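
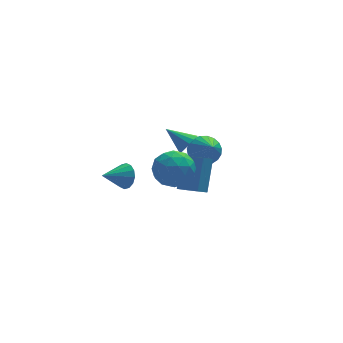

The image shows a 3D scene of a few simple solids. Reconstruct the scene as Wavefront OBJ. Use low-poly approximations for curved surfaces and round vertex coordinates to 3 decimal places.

v 1.374 -2.134 -1.77
v 1.759 -1.749 -2.16
v 2.211 -0.841 -0.821
v 1.826 -1.226 -0.43
v 1.28 -1.571 -2.12
v 1.732 -0.663 -0.781
v 0.856 -1.722 -1.874
v 1.309 -0.814 -0.535
v 0.735 -2.114 -1.567
v 1.188 -1.207 -0.228
v 0.989 -2.519 -1.379
v 1.441 -1.611 -0.04
v 1.468 -2.697 -1.419
v 1.92 -1.789 -0.08
v 1.891 -2.546 -1.665
v 2.344 -1.638 -0.326
v 2.012 -2.153 -1.972
v 2.465 -1.246 -0.633
v -0.509 2.425 -3.874
v -0.177 2.138 -3.341
v -1.611 2.055 -3.386
v -0.245 2.474 -3.238
v -0.383 2.796 -3.305
v -0.555 3.019 -3.525
v -0.715 3.083 -3.838
v -0.82 2.971 -4.16
v -0.842 2.713 -4.406
v -0.774 2.377 -4.509
v -0.636 2.055 -4.442
v -0.464 1.832 -4.222
v -0.304 1.768 -3.909
v -0.199 1.88 -3.587
v -0.063 -2.232 -0.229
v 0.528 -1.942 0.466
v 0.372 -3.698 0.014
v 0.963 -3.408 0.709
v 0.016 -3.356 0.834
v -0.253 -2.45 0.684
v 1.153 -3.19 -0.204
v 0.884 -2.284 -0.354
v 1.279 -2.534 0.481
v 0.576 -2.636 1.122
v 0.324 -3.004 -0.642
v -0.379 -3.106 -0.001
v 0.194 -1.958 0.097
v 0.706 -3.682 0.383
v 0.149 -3.651 0.456
v 0.496 -3.48 0.864
v -0.265 -2.257 0.225
v 0.082 -2.086 0.633
v -0.219 -2.918 0.85
v 0.818 -3.554 -0.153
v 1.165 -3.383 0.255
v 0.404 -2.16 -0.384
v 0.751 -1.989 0.024
v 1.119 -2.722 -0.37
v 0.983 -2.136 0.514
v 1.239 -2.997 0.657
v 1.351 -2.869 0.121
v 1.193 -2.337 0.033
v 0.57 -2.196 0.891
v 0.826 -3.057 1.034
v 0.269 -3.027 1.107
v 0.111 -2.495 1.019
v 1.012 -2.544 0.9
v 0.074 -2.583 -0.554
v 0.33 -3.444 -0.411
v 0.789 -3.145 -0.539
v 0.631 -2.613 -0.627
v -0.339 -2.643 -0.177
v -0.083 -3.504 -0.034
v -0.293 -3.303 0.447
v -0.451 -2.771 0.359
v -0.112 -3.096 -0.42
v 3.119 2.828 -3.039
v 3.643 2.461 -3.502
v 3.181 1.532 -1.941
v 3.838 2.637 -3.305
v 3.909 2.847 -3.062
v 3.842 3.053 -2.815
v 3.651 3.22 -2.607
v 3.368 3.32 -2.473
v 3.042 3.334 -2.438
v 2.729 3.261 -2.506
v 2.483 3.113 -2.667
v 2.348 2.916 -2.892
v 2.346 2.704 -3.142
v 2.477 2.513 -3.375
v 2.72 2.376 -3.55
v 3.031 2.318 -3.636
v 3.358 2.348 -3.619
v 1.406 -1.399 0.556
v 1.689 -0.925 0.411
v 0.594 -0.721 1.184
v 1.49 -0.965 0.196
v 1.269 -1.121 0.078
v 1.085 -1.351 0.088
v 0.987 -1.594 0.224
v 1.001 -1.785 0.448
v 1.124 -1.872 0.702
v 1.323 -1.833 0.916
v 1.544 -1.677 1.034
v 1.728 -1.447 1.024
v 1.826 -1.204 0.889
v 1.812 -1.013 0.664
f 2 1 5
f 2 5 3
f 3 5 6
f 3 6 4
f 5 1 7
f 5 7 6
f 6 7 8
f 6 8 4
f 7 1 9
f 7 9 8
f 8 9 10
f 8 10 4
f 9 1 11
f 9 11 10
f 10 11 12
f 10 12 4
f 11 1 13
f 11 13 12
f 12 13 14
f 12 14 4
f 13 1 15
f 13 15 14
f 14 15 16
f 14 16 4
f 15 1 17
f 15 17 16
f 16 17 18
f 16 18 4
f 17 1 2
f 17 2 18
f 18 2 3
f 18 3 4
f 20 19 22
f 20 22 21
f 22 19 23
f 22 23 21
f 23 19 24
f 23 24 21
f 24 19 25
f 24 25 21
f 25 19 26
f 25 26 21
f 26 19 27
f 26 27 21
f 27 19 28
f 27 28 21
f 28 19 29
f 28 29 21
f 29 19 30
f 29 30 21
f 30 19 31
f 30 31 21
f 31 19 32
f 31 32 21
f 32 19 20
f 32 20 21
f 33 70 49
f 70 44 73
f 49 73 38
f 70 73 49
f 33 49 45
f 49 38 50
f 45 50 34
f 49 50 45
f 33 45 54
f 45 34 55
f 54 55 40
f 45 55 54
f 33 54 66
f 54 40 69
f 66 69 43
f 54 69 66
f 33 66 70
f 66 43 74
f 70 74 44
f 66 74 70
f 34 50 61
f 50 38 64
f 61 64 42
f 50 64 61
f 38 73 51
f 73 44 72
f 51 72 37
f 73 72 51
f 44 74 71
f 74 43 67
f 71 67 35
f 74 67 71
f 43 69 68
f 69 40 56
f 68 56 39
f 69 56 68
f 40 55 60
f 55 34 57
f 60 57 41
f 55 57 60
f 36 62 48
f 62 42 63
f 48 63 37
f 62 63 48
f 36 48 46
f 48 37 47
f 46 47 35
f 48 47 46
f 36 46 53
f 46 35 52
f 53 52 39
f 46 52 53
f 36 53 58
f 53 39 59
f 58 59 41
f 53 59 58
f 36 58 62
f 58 41 65
f 62 65 42
f 58 65 62
f 37 63 51
f 63 42 64
f 51 64 38
f 63 64 51
f 35 47 71
f 47 37 72
f 71 72 44
f 47 72 71
f 39 52 68
f 52 35 67
f 68 67 43
f 52 67 68
f 41 59 60
f 59 39 56
f 60 56 40
f 59 56 60
f 42 65 61
f 65 41 57
f 61 57 34
f 65 57 61
f 76 75 78
f 76 78 77
f 78 75 79
f 78 79 77
f 79 75 80
f 79 80 77
f 80 75 81
f 80 81 77
f 81 75 82
f 81 82 77
f 82 75 83
f 82 83 77
f 83 75 84
f 83 84 77
f 84 75 85
f 84 85 77
f 85 75 86
f 85 86 77
f 86 75 87
f 86 87 77
f 87 75 88
f 87 88 77
f 88 75 89
f 88 89 77
f 89 75 90
f 89 90 77
f 90 75 91
f 90 91 77
f 91 75 76
f 91 76 77
f 93 92 95
f 93 95 94
f 95 92 96
f 95 96 94
f 96 92 97
f 96 97 94
f 97 92 98
f 97 98 94
f 98 92 99
f 98 99 94
f 99 92 100
f 99 100 94
f 100 92 101
f 100 101 94
f 101 92 102
f 101 102 94
f 102 92 103
f 102 103 94
f 103 92 104
f 103 104 94
f 104 92 105
f 104 105 94
f 105 92 93
f 105 93 94



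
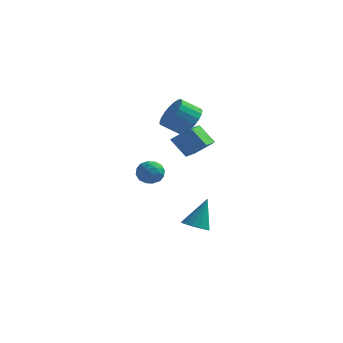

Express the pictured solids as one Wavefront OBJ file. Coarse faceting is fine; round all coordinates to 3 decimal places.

v -2.192 0.416 -0.639
v -1.355 0.391 -0.724
v -2.325 -0.431 -1.696
v -1.488 -0.456 -1.781
v -1.853 -0.814 -1.114
v -1.771 -0.291 -0.46
v -1.909 0.251 -1.96
v -1.827 0.774 -1.306
v -1.181 0.289 -1.541
v -1.146 -0.369 -1.018
v -2.534 0.329 -1.402
v -2.499 -0.329 -0.879
v -1.762 0.478 -0.589
v -1.918 -0.518 -1.831
v -2.133 -0.728 -1.439
v -1.641 -0.743 -1.489
v -2.006 0.077 -0.433
v -1.515 0.063 -0.484
v -1.807 -0.646 -0.713
v -2.165 -0.103 -1.936
v -1.674 -0.117 -1.987
v -2.039 0.703 -0.931
v -1.547 0.688 -0.981
v -1.873 0.606 -1.707
v -1.168 0.404 -1.119
v -1.246 -0.094 -1.74
v -1.493 0.321 -1.845
v -1.445 0.629 -1.461
v -1.147 0.017 -0.812
v -1.225 -0.481 -1.433
v -1.44 -0.692 -1.041
v -1.392 -0.384 -0.656
v -1.044 -0.043 -1.291
v -2.455 0.441 -0.987
v -2.533 -0.057 -1.608
v -2.288 0.344 -1.764
v -2.24 0.652 -1.379
v -2.434 0.054 -0.68
v -2.512 -0.444 -1.301
v -2.235 -0.669 -0.959
v -2.187 -0.361 -0.575
v -2.636 0.003 -1.129
v 0.28 -2.672 2.467
v 1.269 -2.348 3.295
v 0.072 -0.673 1.933
v 1.061 -0.349 2.761
v 1.199 -2.851 1.439
v 2.188 -2.527 2.267
v 0.991 -0.852 0.905
v 1.98 -0.528 1.733
v 1.002 -0.81 -4.5
v 1.731 -1.185 -4.485
v 1.398 0.03 -2.74
v 1.802 -0.814 -4.678
v 1.659 -0.441 -4.824
v 1.34 -0.168 -4.882
v 0.93 -0.066 -4.839
v 0.539 -0.164 -4.704
v 0.273 -0.435 -4.515
v 0.202 -0.806 -4.322
v 0.345 -1.178 -4.176
v 0.664 -1.452 -4.118
v 1.074 -1.553 -4.162
v 1.464 -1.455 -4.296
v 0.09 1.05 2.413
v 0.682 1.192 3.269
v -0.299 0.731 4.023
v -0.89 0.59 3.167
v 0.476 1.576 3.236
v -0.504 1.115 3.99
v 0.204 1.869 3.061
v -0.777 1.408 3.815
v -0.088 2.02 2.774
v -1.068 1.56 3.528
v -0.349 2.004 2.424
v -1.33 1.543 3.178
v -0.534 1.823 2.073
v -1.515 1.362 2.827
v -0.611 1.508 1.78
v -1.592 1.048 2.534
v -0.567 1.114 1.597
v -1.548 0.654 2.351
v -0.409 0.709 1.555
v -1.39 0.249 2.309
v -0.165 0.363 1.661
v -1.146 -0.097 2.415
v 0.123 0.136 1.898
v -0.858 -0.324 2.651
v 0.406 0.067 2.223
v -0.575 -0.393 2.977
v 0.634 0.168 2.581
v -0.347 -0.293 3.335
v 0.768 0.421 2.911
v -0.213 -0.039 3.665
v 0.785 0.784 3.154
v -0.196 0.323 3.908
f 1 38 17
f 38 12 41
f 17 41 6
f 38 41 17
f 1 17 13
f 17 6 18
f 13 18 2
f 17 18 13
f 1 13 22
f 13 2 23
f 22 23 8
f 13 23 22
f 1 22 34
f 22 8 37
f 34 37 11
f 22 37 34
f 1 34 38
f 34 11 42
f 38 42 12
f 34 42 38
f 2 18 29
f 18 6 32
f 29 32 10
f 18 32 29
f 6 41 19
f 41 12 40
f 19 40 5
f 41 40 19
f 12 42 39
f 42 11 35
f 39 35 3
f 42 35 39
f 11 37 36
f 37 8 24
f 36 24 7
f 37 24 36
f 8 23 28
f 23 2 25
f 28 25 9
f 23 25 28
f 4 30 16
f 30 10 31
f 16 31 5
f 30 31 16
f 4 16 14
f 16 5 15
f 14 15 3
f 16 15 14
f 4 14 21
f 14 3 20
f 21 20 7
f 14 20 21
f 4 21 26
f 21 7 27
f 26 27 9
f 21 27 26
f 4 26 30
f 26 9 33
f 30 33 10
f 26 33 30
f 5 31 19
f 31 10 32
f 19 32 6
f 31 32 19
f 3 15 39
f 15 5 40
f 39 40 12
f 15 40 39
f 7 20 36
f 20 3 35
f 36 35 11
f 20 35 36
f 9 27 28
f 27 7 24
f 28 24 8
f 27 24 28
f 10 33 29
f 33 9 25
f 29 25 2
f 33 25 29
f 44 46 43
f 47 44 43
f 43 46 45
f 45 47 43
f 44 50 46
f 48 44 47
f 48 50 44
f 46 50 45
f 49 47 45
f 45 50 49
f 49 48 47
f 50 48 49
f 52 51 54
f 52 54 53
f 54 51 55
f 54 55 53
f 55 51 56
f 55 56 53
f 56 51 57
f 56 57 53
f 57 51 58
f 57 58 53
f 58 51 59
f 58 59 53
f 59 51 60
f 59 60 53
f 60 51 61
f 60 61 53
f 61 51 62
f 61 62 53
f 62 51 63
f 62 63 53
f 63 51 64
f 63 64 53
f 64 51 52
f 64 52 53
f 66 65 69
f 66 69 67
f 67 69 70
f 67 70 68
f 69 65 71
f 69 71 70
f 70 71 72
f 70 72 68
f 71 65 73
f 71 73 72
f 72 73 74
f 72 74 68
f 73 65 75
f 73 75 74
f 74 75 76
f 74 76 68
f 75 65 77
f 75 77 76
f 76 77 78
f 76 78 68
f 77 65 79
f 77 79 78
f 78 79 80
f 78 80 68
f 79 65 81
f 79 81 80
f 80 81 82
f 80 82 68
f 81 65 83
f 81 83 82
f 82 83 84
f 82 84 68
f 83 65 85
f 83 85 84
f 84 85 86
f 84 86 68
f 85 65 87
f 85 87 86
f 86 87 88
f 86 88 68
f 87 65 89
f 87 89 88
f 88 89 90
f 88 90 68
f 89 65 91
f 89 91 90
f 90 91 92
f 90 92 68
f 91 65 93
f 91 93 92
f 92 93 94
f 92 94 68
f 93 65 95
f 93 95 94
f 94 95 96
f 94 96 68
f 95 65 66
f 95 66 96
f 96 66 67
f 96 67 68



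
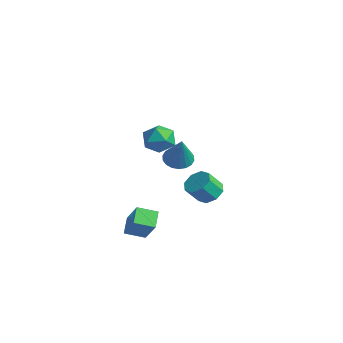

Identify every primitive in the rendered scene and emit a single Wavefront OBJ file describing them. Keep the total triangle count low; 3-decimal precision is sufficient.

v -0.973 1.534 -0.974
v -0.338 1.165 -1.382
v -0.047 1.146 0.814
v -0.228 1.522 -1.362
v -0.265 1.881 -1.265
v -0.442 2.171 -1.11
v -0.724 2.336 -0.928
v -1.056 2.341 -0.755
v -1.371 2.187 -0.626
v -1.607 1.904 -0.565
v -1.717 1.547 -0.586
v -1.68 1.188 -0.683
v -1.503 0.898 -0.838
v -1.221 0.733 -1.02
v -0.889 0.728 -1.192
v -0.574 0.882 -1.322
v 2.398 -1.095 2.978
v 3.264 -1.398 2.79
v 2.016 -2.482 3.45
v 2.882 -2.785 3.262
v 2.737 -2.189 3.969
v 2.973 -1.331 3.677
v 2.307 -2.549 2.563
v 2.543 -1.691 2.271
v 3.207 -2.296 2.534
v 3.473 -2.073 3.403
v 1.807 -1.807 2.837
v 2.073 -1.584 3.706
v -0.652 3.358 -4.01
v -0.186 2.774 -4.414
v -0.302 1.977 -3.394
v -0.768 2.562 -2.99
v 0.177 3.178 -4.057
v 0.061 2.381 -3.036
v 0.055 3.688 -3.672
v -0.061 2.891 -2.652
v -0.482 4.005 -3.486
v -0.598 3.208 -2.465
v -1.118 3.943 -3.606
v -1.234 3.146 -2.586
v -1.481 3.539 -3.964
v -1.597 2.742 -2.943
v -1.359 3.029 -4.348
v -1.475 2.232 -3.328
v -0.822 2.712 -4.535
v -0.938 1.915 -3.514
v 1.409 -3.078 -2.781
v 2.472 -3.153 -1.444
v 1.932 -2.145 -3.145
v 2.996 -2.22 -1.808
v 2.084 -3.68 -3.352
v 3.148 -3.755 -2.015
v 2.608 -2.747 -3.716
v 3.671 -2.822 -2.379
f 2 1 4
f 2 4 3
f 4 1 5
f 4 5 3
f 5 1 6
f 5 6 3
f 6 1 7
f 6 7 3
f 7 1 8
f 7 8 3
f 8 1 9
f 8 9 3
f 9 1 10
f 9 10 3
f 10 1 11
f 10 11 3
f 11 1 12
f 11 12 3
f 12 1 13
f 12 13 3
f 13 1 14
f 13 14 3
f 14 1 15
f 14 15 3
f 15 1 16
f 15 16 3
f 16 1 2
f 16 2 3
f 17 28 22
f 17 22 18
f 17 18 24
f 17 24 27
f 17 27 28
f 18 22 26
f 22 28 21
f 28 27 19
f 27 24 23
f 24 18 25
f 20 26 21
f 20 21 19
f 20 19 23
f 20 23 25
f 20 25 26
f 21 26 22
f 19 21 28
f 23 19 27
f 25 23 24
f 26 25 18
f 30 29 33
f 30 33 31
f 31 33 34
f 31 34 32
f 33 29 35
f 33 35 34
f 34 35 36
f 34 36 32
f 35 29 37
f 35 37 36
f 36 37 38
f 36 38 32
f 37 29 39
f 37 39 38
f 38 39 40
f 38 40 32
f 39 29 41
f 39 41 40
f 40 41 42
f 40 42 32
f 41 29 43
f 41 43 42
f 42 43 44
f 42 44 32
f 43 29 45
f 43 45 44
f 44 45 46
f 44 46 32
f 45 29 30
f 45 30 46
f 46 30 31
f 46 31 32
f 48 50 47
f 51 48 47
f 47 50 49
f 49 51 47
f 48 54 50
f 52 48 51
f 52 54 48
f 50 54 49
f 53 51 49
f 49 54 53
f 53 52 51
f 54 52 53



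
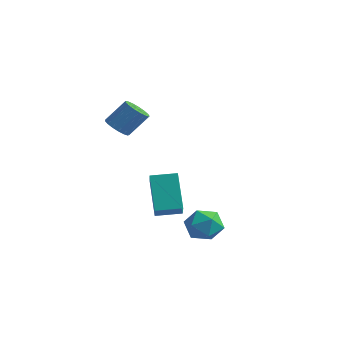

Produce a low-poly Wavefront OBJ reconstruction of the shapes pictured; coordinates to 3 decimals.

v 0.561 -2.88 -3.184
v -0.438 -2.258 -1.397
v -0.498 -1.884 -4.122
v -1.497 -1.262 -2.335
v 1.397 -1.878 -3.065
v 0.398 -1.256 -1.278
v 0.338 -0.882 -4.003
v -0.661 -0.26 -2.216
v 2.899 -2.526 -3.811
v 3.493 -1.814 -3.468
v 3.687 -3.606 -2.932
v 4.281 -2.894 -2.589
v 3.33 -2.916 -2.321
v 2.843 -2.249 -2.864
v 4.337 -3.171 -3.536
v 3.85 -2.504 -4.079
v 4.381 -2.213 -3.298
v 3.759 -2.055 -2.547
v 3.421 -3.365 -3.853
v 2.799 -3.207 -3.102
v -0.954 -3.792 1.905
v -0.55 -3.419 1.456
v -0.001 -2.655 2.586
v -0.406 -3.028 3.035
v -0.838 -3.239 1.475
v -0.289 -2.476 2.605
v -1.152 -3.186 1.592
v -0.604 -2.423 2.722
v -1.422 -3.272 1.781
v -0.873 -2.508 2.911
v -1.584 -3.477 1.998
v -1.035 -2.713 3.128
v -1.602 -3.754 2.194
v -1.053 -2.99 3.324
v -1.472 -4.04 2.324
v -0.923 -3.276 3.454
v -1.223 -4.269 2.358
v -0.674 -3.505 3.487
v -0.913 -4.388 2.288
v -0.364 -3.625 3.418
v -0.612 -4.371 2.13
v -0.063 -3.608 3.26
v -0.39 -4.222 1.921
v 0.159 -3.458 3.051
v -0.297 -3.974 1.708
v 0.252 -3.21 2.838
v -0.355 -3.684 1.541
v 0.194 -2.92 2.671
f 2 4 1
f 5 2 1
f 1 4 3
f 3 5 1
f 2 8 4
f 6 2 5
f 6 8 2
f 4 8 3
f 7 5 3
f 3 8 7
f 7 6 5
f 8 6 7
f 9 20 14
f 9 14 10
f 9 10 16
f 9 16 19
f 9 19 20
f 10 14 18
f 14 20 13
f 20 19 11
f 19 16 15
f 16 10 17
f 12 18 13
f 12 13 11
f 12 11 15
f 12 15 17
f 12 17 18
f 13 18 14
f 11 13 20
f 15 11 19
f 17 15 16
f 18 17 10
f 22 21 25
f 22 25 23
f 23 25 26
f 23 26 24
f 25 21 27
f 25 27 26
f 26 27 28
f 26 28 24
f 27 21 29
f 27 29 28
f 28 29 30
f 28 30 24
f 29 21 31
f 29 31 30
f 30 31 32
f 30 32 24
f 31 21 33
f 31 33 32
f 32 33 34
f 32 34 24
f 33 21 35
f 33 35 34
f 34 35 36
f 34 36 24
f 35 21 37
f 35 37 36
f 36 37 38
f 36 38 24
f 37 21 39
f 37 39 38
f 38 39 40
f 38 40 24
f 39 21 41
f 39 41 40
f 40 41 42
f 40 42 24
f 41 21 43
f 41 43 42
f 42 43 44
f 42 44 24
f 43 21 45
f 43 45 44
f 44 45 46
f 44 46 24
f 45 21 47
f 45 47 46
f 46 47 48
f 46 48 24
f 47 21 22
f 47 22 48
f 48 22 23
f 48 23 24



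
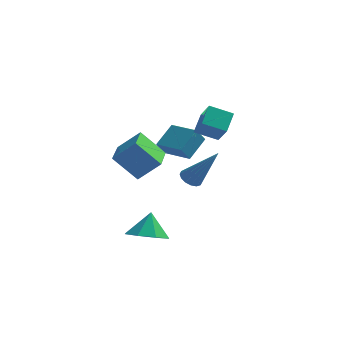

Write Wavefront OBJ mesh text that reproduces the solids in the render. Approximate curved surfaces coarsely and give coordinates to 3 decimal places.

v -4.72 -1.669 1.529
v -3.706 -1.49 2.492
v -4.924 0.026 1.428
v -3.91 0.205 2.392
v -3.59 -1.605 0.328
v -2.576 -1.426 1.292
v -3.794 0.09 0.228
v -2.78 0.269 1.191
v -1.682 1.1 2.238
v -1.159 0.401 3.146
v -1.567 2.077 2.925
v -1.043 1.378 3.832
v -0.597 1.302 1.768
v -0.073 0.603 2.675
v -0.481 2.279 2.454
v 0.042 1.58 3.362
v -2.96 -2.516 -2.69
v -2.36 -3.289 -2.309
v -2.92 -1.904 -1.51
v -1.927 -2.694 -2.633
v -2.1 -1.995 -2.99
v -2.776 -1.602 -3.171
v -3.561 -1.744 -3.071
v -3.994 -2.339 -2.747
v -3.821 -3.038 -2.389
v -3.144 -3.431 -2.208
v -3.763 2.559 0.58
v -3.273 3.597 1.432
v -3.471 3.026 -0.157
v -2.982 4.065 0.695
v -2.418 1.855 0.665
v -1.929 2.894 1.517
v -2.127 2.323 -0.072
v -1.637 3.361 0.78
v -0.943 -2.796 1.271
v -0.497 -2.608 0.989
v 0.303 -3.084 3.049
v -0.614 -2.372 1.11
v -0.82 -2.25 1.273
v -1.058 -2.273 1.437
v -1.266 -2.437 1.555
v -1.387 -2.697 1.598
v -1.389 -2.983 1.553
v -1.272 -3.219 1.433
v -1.066 -3.342 1.269
v -0.828 -3.318 1.106
v -0.62 -3.155 0.987
v -0.499 -2.895 0.944
f 2 4 1
f 5 2 1
f 1 4 3
f 3 5 1
f 2 8 4
f 6 2 5
f 6 8 2
f 4 8 3
f 7 5 3
f 3 8 7
f 7 6 5
f 8 6 7
f 10 12 9
f 13 10 9
f 9 12 11
f 11 13 9
f 10 16 12
f 14 10 13
f 14 16 10
f 12 16 11
f 15 13 11
f 11 16 15
f 15 14 13
f 16 14 15
f 18 17 20
f 18 20 19
f 20 17 21
f 20 21 19
f 21 17 22
f 21 22 19
f 22 17 23
f 22 23 19
f 23 17 24
f 23 24 19
f 24 17 25
f 24 25 19
f 25 17 26
f 25 26 19
f 26 17 18
f 26 18 19
f 28 30 27
f 31 28 27
f 27 30 29
f 29 31 27
f 28 34 30
f 32 28 31
f 32 34 28
f 30 34 29
f 33 31 29
f 29 34 33
f 33 32 31
f 34 32 33
f 36 35 38
f 36 38 37
f 38 35 39
f 38 39 37
f 39 35 40
f 39 40 37
f 40 35 41
f 40 41 37
f 41 35 42
f 41 42 37
f 42 35 43
f 42 43 37
f 43 35 44
f 43 44 37
f 44 35 45
f 44 45 37
f 45 35 46
f 45 46 37
f 46 35 47
f 46 47 37
f 47 35 48
f 47 48 37
f 48 35 36
f 48 36 37



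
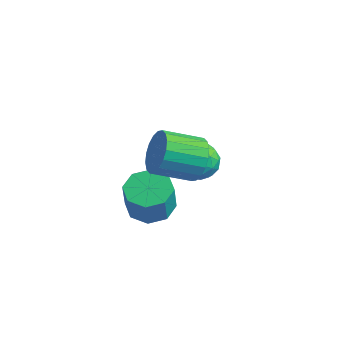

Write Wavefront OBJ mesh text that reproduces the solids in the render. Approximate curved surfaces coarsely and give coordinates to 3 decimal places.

v 1.762 -0.683 0.99
v 2.452 -0.939 1.697
v 1.288 -2.093 2.416
v 0.598 -1.837 1.71
v 2.231 -0.594 1.892
v 1.067 -1.748 2.611
v 1.917 -0.267 1.909
v 0.752 -1.42 2.628
v 1.572 -0.022 1.743
v 0.408 -1.176 2.463
v 1.265 0.092 1.429
v 0.101 -1.062 2.148
v 1.056 0.052 1.028
v -0.108 -1.102 1.747
v 0.988 -0.133 0.619
v -0.177 -1.287 1.338
v 1.072 -0.427 0.284
v -0.092 -1.581 1.003
v 1.293 -0.772 0.089
v 0.129 -1.926 0.808
v 1.608 -1.1 0.072
v 0.443 -2.253 0.791
v 1.952 -1.344 0.237
v 0.788 -2.498 0.957
v 2.259 -1.458 0.552
v 1.095 -2.612 1.271
v 2.468 -1.418 0.953
v 1.304 -2.572 1.672
v 2.537 -1.233 1.362
v 1.372 -2.387 2.081
v -0.829 -0.394 -3.883
v 0.204 -0.641 -4.017
v 0.321 -0.933 -2.57
v -0.711 -0.686 -2.437
v 0.091 0.152 -3.848
v 0.208 -0.14 -2.401
v -0.561 0.625 -3.699
v -0.444 0.334 -2.253
v -1.369 0.501 -3.659
v -1.252 0.21 -2.213
v -1.861 -0.147 -3.75
v -1.744 -0.439 -2.303
v -1.748 -0.94 -3.919
v -1.631 -1.232 -2.472
v -1.096 -1.414 -4.067
v -0.979 -1.705 -2.621
v -0.288 -1.29 -4.107
v -0.171 -1.581 -2.661
v 0.044 1.615 -2.408
v 0.563 2.185 -1.791
v 0.057 0.435 -1.329
v 0.576 1.005 -0.712
v -0.366 1.225 -0.913
v -0.374 1.954 -1.58
v 0.994 0.666 -1.54
v 0.986 1.395 -2.207
v 1.151 1.599 -1.254
v 0.31 1.944 -0.866
v 0.31 0.676 -2.254
v -0.531 1.021 -1.866
v 0.303 2.004 -2.194
v 0.317 0.616 -0.926
v -0.236 0.746 -1.044
v 0.069 1.081 -0.681
v -0.249 1.868 -2.07
v 0.057 2.203 -1.707
v -0.49 1.639 -1.191
v 0.563 0.417 -1.413
v 0.869 0.752 -1.05
v 0.551 1.539 -2.439
v 0.856 1.874 -2.076
v 1.11 0.981 -1.929
v 0.953 1.994 -1.516
v 0.961 1.3 -0.882
v 1.206 1.101 -1.369
v 1.202 1.53 -1.761
v 0.459 2.197 -1.288
v 0.466 1.504 -0.654
v -0.087 1.633 -0.772
v -0.092 2.062 -1.164
v 0.804 1.853 -0.973
v 0.154 1.116 -2.466
v 0.161 0.423 -1.832
v 0.712 0.558 -1.956
v 0.707 0.987 -2.348
v -0.341 1.32 -2.238
v -0.333 0.626 -1.604
v -0.582 1.09 -1.359
v -0.586 1.519 -1.751
v -0.184 0.767 -2.147
f 2 1 5
f 2 5 3
f 3 5 6
f 3 6 4
f 5 1 7
f 5 7 6
f 6 7 8
f 6 8 4
f 7 1 9
f 7 9 8
f 8 9 10
f 8 10 4
f 9 1 11
f 9 11 10
f 10 11 12
f 10 12 4
f 11 1 13
f 11 13 12
f 12 13 14
f 12 14 4
f 13 1 15
f 13 15 14
f 14 15 16
f 14 16 4
f 15 1 17
f 15 17 16
f 16 17 18
f 16 18 4
f 17 1 19
f 17 19 18
f 18 19 20
f 18 20 4
f 19 1 21
f 19 21 20
f 20 21 22
f 20 22 4
f 21 1 23
f 21 23 22
f 22 23 24
f 22 24 4
f 23 1 25
f 23 25 24
f 24 25 26
f 24 26 4
f 25 1 27
f 25 27 26
f 26 27 28
f 26 28 4
f 27 1 29
f 27 29 28
f 28 29 30
f 28 30 4
f 29 1 2
f 29 2 30
f 30 2 3
f 30 3 4
f 32 31 35
f 32 35 33
f 33 35 36
f 33 36 34
f 35 31 37
f 35 37 36
f 36 37 38
f 36 38 34
f 37 31 39
f 37 39 38
f 38 39 40
f 38 40 34
f 39 31 41
f 39 41 40
f 40 41 42
f 40 42 34
f 41 31 43
f 41 43 42
f 42 43 44
f 42 44 34
f 43 31 45
f 43 45 44
f 44 45 46
f 44 46 34
f 45 31 47
f 45 47 46
f 46 47 48
f 46 48 34
f 47 31 32
f 47 32 48
f 48 32 33
f 48 33 34
f 49 86 65
f 86 60 89
f 65 89 54
f 86 89 65
f 49 65 61
f 65 54 66
f 61 66 50
f 65 66 61
f 49 61 70
f 61 50 71
f 70 71 56
f 61 71 70
f 49 70 82
f 70 56 85
f 82 85 59
f 70 85 82
f 49 82 86
f 82 59 90
f 86 90 60
f 82 90 86
f 50 66 77
f 66 54 80
f 77 80 58
f 66 80 77
f 54 89 67
f 89 60 88
f 67 88 53
f 89 88 67
f 60 90 87
f 90 59 83
f 87 83 51
f 90 83 87
f 59 85 84
f 85 56 72
f 84 72 55
f 85 72 84
f 56 71 76
f 71 50 73
f 76 73 57
f 71 73 76
f 52 78 64
f 78 58 79
f 64 79 53
f 78 79 64
f 52 64 62
f 64 53 63
f 62 63 51
f 64 63 62
f 52 62 69
f 62 51 68
f 69 68 55
f 62 68 69
f 52 69 74
f 69 55 75
f 74 75 57
f 69 75 74
f 52 74 78
f 74 57 81
f 78 81 58
f 74 81 78
f 53 79 67
f 79 58 80
f 67 80 54
f 79 80 67
f 51 63 87
f 63 53 88
f 87 88 60
f 63 88 87
f 55 68 84
f 68 51 83
f 84 83 59
f 68 83 84
f 57 75 76
f 75 55 72
f 76 72 56
f 75 72 76
f 58 81 77
f 81 57 73
f 77 73 50
f 81 73 77



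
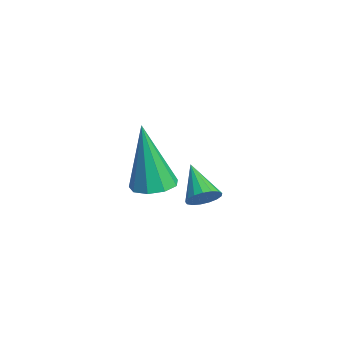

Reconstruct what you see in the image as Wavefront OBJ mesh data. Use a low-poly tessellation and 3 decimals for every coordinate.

v -0.727 -2.346 1.854
v -0.14 -2.624 1.882
v -0.953 -2.614 3.966
v -0.104 -2.185 1.941
v -0.359 -1.821 1.96
v -0.787 -1.703 1.93
v -1.186 -1.886 1.864
v -1.372 -2.284 1.794
v -1.255 -2.711 1.752
v -0.892 -2.967 1.758
v -0.452 -2.933 1.809
v -2.767 -0.547 -0.058
v -2.493 -0.88 0.249
v -3.813 -0.693 0.718
v -2.448 -0.652 0.352
v -2.477 -0.4 0.361
v -2.573 -0.182 0.273
v -2.713 -0.047 0.11
v -2.865 -0.027 -0.091
v -2.995 -0.125 -0.285
v -3.073 -0.321 -0.427
v -3.081 -0.568 -0.485
v -3.017 -0.81 -0.444
v -2.896 -0.992 -0.316
v -2.745 -1.071 -0.128
v -2.6 -1.031 0.076
f 2 1 4
f 2 4 3
f 4 1 5
f 4 5 3
f 5 1 6
f 5 6 3
f 6 1 7
f 6 7 3
f 7 1 8
f 7 8 3
f 8 1 9
f 8 9 3
f 9 1 10
f 9 10 3
f 10 1 11
f 10 11 3
f 11 1 2
f 11 2 3
f 13 12 15
f 13 15 14
f 15 12 16
f 15 16 14
f 16 12 17
f 16 17 14
f 17 12 18
f 17 18 14
f 18 12 19
f 18 19 14
f 19 12 20
f 19 20 14
f 20 12 21
f 20 21 14
f 21 12 22
f 21 22 14
f 22 12 23
f 22 23 14
f 23 12 24
f 23 24 14
f 24 12 25
f 24 25 14
f 25 12 26
f 25 26 14
f 26 12 13
f 26 13 14



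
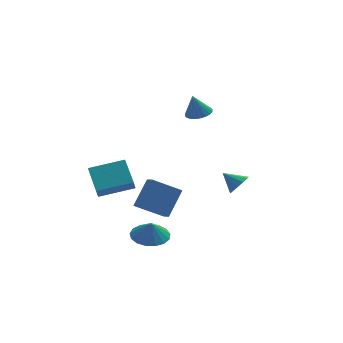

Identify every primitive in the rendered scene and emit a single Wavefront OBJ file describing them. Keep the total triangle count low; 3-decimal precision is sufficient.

v -4.512 2.503 -2.906
v -4.682 4.175 -1.956
v -4.342 2.908 -3.587
v -4.512 4.579 -2.637
v -2.428 2.441 -2.423
v -2.598 4.112 -1.473
v -2.258 2.845 -3.104
v -2.428 4.517 -2.154
v 3.032 0.274 -2.079
v 3.412 0.043 -1.462
v 2.228 0.866 -1.361
v 3.593 0.454 -1.599
v 3.56 0.797 -1.919
v 3.325 0.939 -2.3
v 2.978 0.828 -2.596
v 2.652 0.505 -2.695
v 2.471 0.093 -2.559
v 2.504 -0.249 -2.239
v 2.739 -0.392 -1.858
v 3.086 -0.28 -1.561
v -3.548 -3.492 -0.811
v -3.431 -4.221 -0.431
v -2.658 -2.633 0.565
v -2.541 -3.362 0.944
v -1.999 -3.698 -1.684
v -1.882 -4.427 -1.305
v -1.109 -2.839 -0.309
v -0.992 -3.568 0.071
v 1.142 2.07 2.849
v 1.632 1.475 2.964
v 0.778 2.03 4.191
v 1.813 1.712 3.021
v 1.892 2.005 3.051
v 1.857 2.307 3.05
v 1.713 2.573 3.019
v 1.482 2.763 2.962
v 1.199 2.847 2.888
v 0.907 2.813 2.808
v 0.651 2.666 2.734
v 0.47 2.428 2.678
v 0.391 2.135 2.648
v 0.426 1.833 2.649
v 0.57 1.567 2.68
v 0.802 1.377 2.737
v 1.084 1.293 2.811
v 1.376 1.327 2.891
v -2.323 -1.637 -4.268
v -1.234 -1.684 -4.304
v -2.297 -1.863 -3.212
v -1.334 -1.183 -4.194
v -1.66 -0.787 -4.101
v -2.138 -0.585 -4.047
v -2.659 -0.625 -4.043
v -3.102 -0.896 -4.09
v -3.367 -1.337 -4.179
v -3.392 -1.846 -4.287
v -3.173 -2.308 -4.392
v -2.758 -2.616 -4.467
v -2.244 -2.699 -4.498
v -1.748 -2.54 -4.475
v -1.384 -2.173 -4.405
f 2 4 1
f 5 2 1
f 1 4 3
f 3 5 1
f 2 8 4
f 6 2 5
f 6 8 2
f 4 8 3
f 7 5 3
f 3 8 7
f 7 6 5
f 8 6 7
f 10 9 12
f 10 12 11
f 12 9 13
f 12 13 11
f 13 9 14
f 13 14 11
f 14 9 15
f 14 15 11
f 15 9 16
f 15 16 11
f 16 9 17
f 16 17 11
f 17 9 18
f 17 18 11
f 18 9 19
f 18 19 11
f 19 9 20
f 19 20 11
f 20 9 10
f 20 10 11
f 22 24 21
f 25 22 21
f 21 24 23
f 23 25 21
f 22 28 24
f 26 22 25
f 26 28 22
f 24 28 23
f 27 25 23
f 23 28 27
f 27 26 25
f 28 26 27
f 30 29 32
f 30 32 31
f 32 29 33
f 32 33 31
f 33 29 34
f 33 34 31
f 34 29 35
f 34 35 31
f 35 29 36
f 35 36 31
f 36 29 37
f 36 37 31
f 37 29 38
f 37 38 31
f 38 29 39
f 38 39 31
f 39 29 40
f 39 40 31
f 40 29 41
f 40 41 31
f 41 29 42
f 41 42 31
f 42 29 43
f 42 43 31
f 43 29 44
f 43 44 31
f 44 29 45
f 44 45 31
f 45 29 46
f 45 46 31
f 46 29 30
f 46 30 31
f 48 47 50
f 48 50 49
f 50 47 51
f 50 51 49
f 51 47 52
f 51 52 49
f 52 47 53
f 52 53 49
f 53 47 54
f 53 54 49
f 54 47 55
f 54 55 49
f 55 47 56
f 55 56 49
f 56 47 57
f 56 57 49
f 57 47 58
f 57 58 49
f 58 47 59
f 58 59 49
f 59 47 60
f 59 60 49
f 60 47 61
f 60 61 49
f 61 47 48
f 61 48 49



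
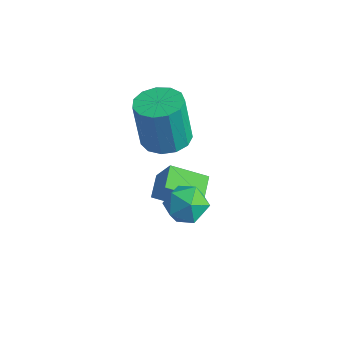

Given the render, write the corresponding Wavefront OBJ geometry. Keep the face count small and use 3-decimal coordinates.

v -2.311 3.549 2.199
v -1.702 2.807 2.187
v -1.901 2.609 4.288
v -2.509 3.351 4.301
v -1.4 3.25 2.257
v -1.599 3.052 4.358
v -1.388 3.788 2.309
v -1.586 3.59 4.41
v -1.668 4.251 2.326
v -1.866 4.053 4.428
v -2.152 4.49 2.303
v -2.351 4.292 4.404
v -2.687 4.431 2.247
v -2.886 4.233 4.348
v -3.102 4.092 2.176
v -3.301 3.894 4.277
v -3.266 3.58 2.112
v -3.465 3.382 4.213
v -3.127 3.059 2.076
v -3.325 2.861 4.177
v -2.728 2.693 2.079
v -2.927 2.495 4.181
v -2.197 2.599 2.121
v -2.396 2.401 4.222
v -0.63 2.856 0.019
v -0.19 3.448 0.578
v 0.09 1.712 0.662
v 0.53 2.304 1.221
v -0.379 2.162 1.321
v -0.824 2.869 0.923
v 0.724 2.291 0.317
v 0.279 2.998 -0.081
v 0.647 3.098 0.762
v -0.035 3.019 1.383
v -0.065 2.141 -0.143
v -0.747 2.062 0.478
v -2.347 2.837 -0.963
v -2.966 3.601 -0.595
v -1.406 3.912 -1.613
v -2.025 4.676 -1.245
v -1.595 2.884 0.205
v -2.214 3.648 0.573
v -0.654 3.959 -0.445
v -1.273 4.723 -0.077
f 2 1 5
f 2 5 3
f 3 5 6
f 3 6 4
f 5 1 7
f 5 7 6
f 6 7 8
f 6 8 4
f 7 1 9
f 7 9 8
f 8 9 10
f 8 10 4
f 9 1 11
f 9 11 10
f 10 11 12
f 10 12 4
f 11 1 13
f 11 13 12
f 12 13 14
f 12 14 4
f 13 1 15
f 13 15 14
f 14 15 16
f 14 16 4
f 15 1 17
f 15 17 16
f 16 17 18
f 16 18 4
f 17 1 19
f 17 19 18
f 18 19 20
f 18 20 4
f 19 1 21
f 19 21 20
f 20 21 22
f 20 22 4
f 21 1 23
f 21 23 22
f 22 23 24
f 22 24 4
f 23 1 2
f 23 2 24
f 24 2 3
f 24 3 4
f 25 36 30
f 25 30 26
f 25 26 32
f 25 32 35
f 25 35 36
f 26 30 34
f 30 36 29
f 36 35 27
f 35 32 31
f 32 26 33
f 28 34 29
f 28 29 27
f 28 27 31
f 28 31 33
f 28 33 34
f 29 34 30
f 27 29 36
f 31 27 35
f 33 31 32
f 34 33 26
f 38 40 37
f 41 38 37
f 37 40 39
f 39 41 37
f 38 44 40
f 42 38 41
f 42 44 38
f 40 44 39
f 43 41 39
f 39 44 43
f 43 42 41
f 44 42 43



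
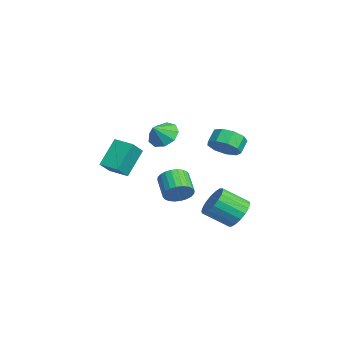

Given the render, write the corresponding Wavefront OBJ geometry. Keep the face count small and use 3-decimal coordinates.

v 2.449 -1.381 3.191
v 3.318 -0.92 3.078
v 2.911 -2.059 3.969
v 2.955 -0.614 3.56
v 2.355 -0.667 3.87
v 1.799 -1.054 3.863
v 1.548 -1.594 3.541
v 1.718 -2.034 3.055
v 2.231 -2.169 2.634
v 2.845 -1.935 2.473
v 3.275 -1.442 2.648
v -2.868 0.533 -3.973
v -2.474 1.038 -3.245
v -3.877 0.972 -2.439
v -4.272 0.467 -3.167
v -2.611 1.316 -3.462
v -4.015 1.25 -2.656
v -2.788 1.475 -3.756
v -4.192 1.409 -2.95
v -2.977 1.491 -4.084
v -4.381 1.424 -3.278
v -3.149 1.36 -4.395
v -4.553 1.294 -3.589
v -3.279 1.104 -4.641
v -4.682 1.038 -3.835
v -3.346 0.761 -4.786
v -4.749 0.695 -3.98
v -3.34 0.383 -4.807
v -4.744 0.317 -4.001
v -3.263 0.028 -4.701
v -4.666 -0.038 -3.895
v -3.125 -0.25 -4.484
v -4.529 -0.316 -3.678
v -2.948 -0.409 -4.19
v -4.352 -0.475 -3.384
v -2.759 -0.424 -3.862
v -4.163 -0.491 -3.056
v -2.587 -0.294 -3.551
v -3.991 -0.36 -2.745
v -2.458 -0.038 -3.305
v -3.861 -0.104 -2.499
v -2.391 0.305 -3.16
v -3.794 0.239 -2.354
v -2.396 0.683 -3.139
v -3.8 0.617 -2.333
v -0.357 2.698 0.683
v 0.456 2.739 1.362
v -0.149 3.243 2.056
v -0.963 3.202 1.377
v 0.458 3.326 0.937
v -0.148 3.83 1.631
v 0.078 3.62 0.393
v -0.527 4.124 1.088
v -0.505 3.482 -0.015
v -1.11 3.986 0.68
v -1.019 2.978 -0.097
v -1.624 3.481 0.598
v -1.224 2.342 0.186
v -1.829 2.846 0.881
v -1.023 1.873 0.702
v -1.628 2.377 1.396
v -0.511 1.79 1.208
v -1.116 2.294 1.903
v 0.073 2.132 1.469
v -0.532 2.636 2.163
v 3.832 2.672 -2.752
v 4.494 3.054 -2.017
v 4.19 1.57 -0.973
v 3.528 1.188 -1.708
v 4.077 3.231 -1.886
v 3.773 1.747 -0.841
v 3.612 3.299 -1.926
v 3.308 1.814 -0.882
v 3.19 3.242 -2.13
v 2.886 1.757 -1.085
v 2.896 3.072 -2.457
v 2.592 1.588 -1.412
v 2.787 2.823 -2.842
v 2.483 1.339 -1.798
v 2.885 2.544 -3.21
v 2.581 1.06 -2.166
v 3.17 2.29 -3.487
v 2.866 0.806 -2.443
v 3.587 2.113 -3.619
v 3.283 0.629 -2.574
v 4.052 2.046 -3.578
v 3.748 0.561 -2.534
v 4.474 2.103 -3.375
v 4.17 0.618 -2.33
v 4.768 2.272 -3.048
v 4.464 0.788 -2.003
v 4.877 2.521 -2.662
v 4.573 1.037 -1.618
v 4.779 2.8 -2.294
v 4.475 1.316 -1.25
v -1.59 -3.792 -1.142
v -2.448 -2.762 0.449
v -0.723 -2.873 -1.27
v -1.581 -1.843 0.321
v -0.679 -4.517 -0.181
v -1.537 -3.487 1.41
v 0.188 -3.598 -0.309
v -0.67 -2.568 1.282
f 2 1 4
f 2 4 3
f 4 1 5
f 4 5 3
f 5 1 6
f 5 6 3
f 6 1 7
f 6 7 3
f 7 1 8
f 7 8 3
f 8 1 9
f 8 9 3
f 9 1 10
f 9 10 3
f 10 1 11
f 10 11 3
f 11 1 2
f 11 2 3
f 13 12 16
f 13 16 14
f 14 16 17
f 14 17 15
f 16 12 18
f 16 18 17
f 17 18 19
f 17 19 15
f 18 12 20
f 18 20 19
f 19 20 21
f 19 21 15
f 20 12 22
f 20 22 21
f 21 22 23
f 21 23 15
f 22 12 24
f 22 24 23
f 23 24 25
f 23 25 15
f 24 12 26
f 24 26 25
f 25 26 27
f 25 27 15
f 26 12 28
f 26 28 27
f 27 28 29
f 27 29 15
f 28 12 30
f 28 30 29
f 29 30 31
f 29 31 15
f 30 12 32
f 30 32 31
f 31 32 33
f 31 33 15
f 32 12 34
f 32 34 33
f 33 34 35
f 33 35 15
f 34 12 36
f 34 36 35
f 35 36 37
f 35 37 15
f 36 12 38
f 36 38 37
f 37 38 39
f 37 39 15
f 38 12 40
f 38 40 39
f 39 40 41
f 39 41 15
f 40 12 42
f 40 42 41
f 41 42 43
f 41 43 15
f 42 12 44
f 42 44 43
f 43 44 45
f 43 45 15
f 44 12 13
f 44 13 45
f 45 13 14
f 45 14 15
f 47 46 50
f 47 50 48
f 48 50 51
f 48 51 49
f 50 46 52
f 50 52 51
f 51 52 53
f 51 53 49
f 52 46 54
f 52 54 53
f 53 54 55
f 53 55 49
f 54 46 56
f 54 56 55
f 55 56 57
f 55 57 49
f 56 46 58
f 56 58 57
f 57 58 59
f 57 59 49
f 58 46 60
f 58 60 59
f 59 60 61
f 59 61 49
f 60 46 62
f 60 62 61
f 61 62 63
f 61 63 49
f 62 46 64
f 62 64 63
f 63 64 65
f 63 65 49
f 64 46 47
f 64 47 65
f 65 47 48
f 65 48 49
f 67 66 70
f 67 70 68
f 68 70 71
f 68 71 69
f 70 66 72
f 70 72 71
f 71 72 73
f 71 73 69
f 72 66 74
f 72 74 73
f 73 74 75
f 73 75 69
f 74 66 76
f 74 76 75
f 75 76 77
f 75 77 69
f 76 66 78
f 76 78 77
f 77 78 79
f 77 79 69
f 78 66 80
f 78 80 79
f 79 80 81
f 79 81 69
f 80 66 82
f 80 82 81
f 81 82 83
f 81 83 69
f 82 66 84
f 82 84 83
f 83 84 85
f 83 85 69
f 84 66 86
f 84 86 85
f 85 86 87
f 85 87 69
f 86 66 88
f 86 88 87
f 87 88 89
f 87 89 69
f 88 66 90
f 88 90 89
f 89 90 91
f 89 91 69
f 90 66 92
f 90 92 91
f 91 92 93
f 91 93 69
f 92 66 94
f 92 94 93
f 93 94 95
f 93 95 69
f 94 66 67
f 94 67 95
f 95 67 68
f 95 68 69
f 97 99 96
f 100 97 96
f 96 99 98
f 98 100 96
f 97 103 99
f 101 97 100
f 101 103 97
f 99 103 98
f 102 100 98
f 98 103 102
f 102 101 100
f 103 101 102



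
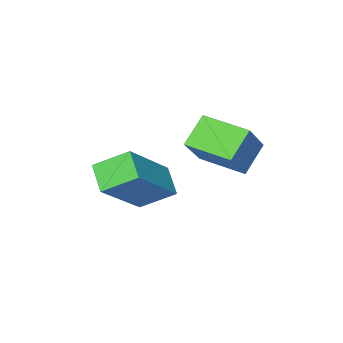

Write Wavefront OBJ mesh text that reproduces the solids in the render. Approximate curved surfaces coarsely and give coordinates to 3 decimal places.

v 0.946 -2.322 -0.131
v 0.285 -1.67 0.42
v 1.191 -1.626 -0.663
v 0.529 -0.973 -0.113
v 2.411 -1.887 1.113
v 1.749 -1.234 1.663
v 2.655 -1.19 0.58
v 1.994 -0.538 1.131
v -0.071 -0.137 2.283
v 0.789 0.379 3.245
v -0.55 1.013 2.094
v 0.311 1.529 3.056
v 0.609 0.031 1.584
v 1.47 0.547 2.546
v 0.131 1.181 1.395
v 0.991 1.697 2.357
f 2 4 1
f 5 2 1
f 1 4 3
f 3 5 1
f 2 8 4
f 6 2 5
f 6 8 2
f 4 8 3
f 7 5 3
f 3 8 7
f 7 6 5
f 8 6 7
f 10 12 9
f 13 10 9
f 9 12 11
f 11 13 9
f 10 16 12
f 14 10 13
f 14 16 10
f 12 16 11
f 15 13 11
f 11 16 15
f 15 14 13
f 16 14 15



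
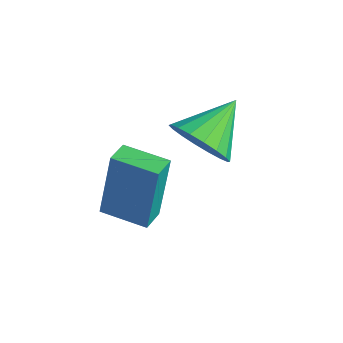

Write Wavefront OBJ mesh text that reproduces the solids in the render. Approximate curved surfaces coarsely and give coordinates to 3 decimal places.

v 1.953 1.072 -1.53
v 2.561 0.757 -0.829
v 1.687 2.468 -0.67
v 2.827 0.973 -1.099
v 2.92 1.21 -1.454
v 2.821 1.418 -1.823
v 2.55 1.559 -2.135
v 2.161 1.603 -2.327
v 1.73 1.542 -2.361
v 1.344 1.388 -2.23
v 1.078 1.171 -1.96
v 0.985 0.935 -1.606
v 1.084 0.726 -1.236
v 1.355 0.586 -0.924
v 1.744 0.542 -0.732
v 2.175 0.603 -0.699
v 0.154 -0.897 -4.845
v 0.141 -0.495 -2.702
v -0.244 -0.215 -4.975
v -0.257 0.186 -2.832
v 1.377 -0.206 -4.968
v 1.364 0.195 -2.825
v 0.979 0.475 -5.098
v 0.966 0.877 -2.955
f 2 1 4
f 2 4 3
f 4 1 5
f 4 5 3
f 5 1 6
f 5 6 3
f 6 1 7
f 6 7 3
f 7 1 8
f 7 8 3
f 8 1 9
f 8 9 3
f 9 1 10
f 9 10 3
f 10 1 11
f 10 11 3
f 11 1 12
f 11 12 3
f 12 1 13
f 12 13 3
f 13 1 14
f 13 14 3
f 14 1 15
f 14 15 3
f 15 1 16
f 15 16 3
f 16 1 2
f 16 2 3
f 18 20 17
f 21 18 17
f 17 20 19
f 19 21 17
f 18 24 20
f 22 18 21
f 22 24 18
f 20 24 19
f 23 21 19
f 19 24 23
f 23 22 21
f 24 22 23



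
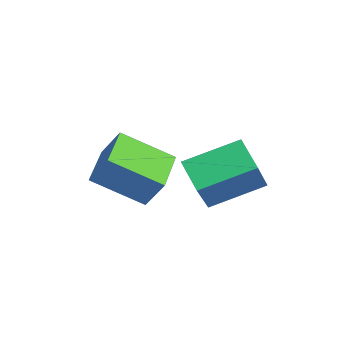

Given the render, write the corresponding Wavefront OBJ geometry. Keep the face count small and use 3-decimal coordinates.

v -1.752 1.613 -3.345
v -2.359 0.123 -2.432
v -3.042 2.279 -3.114
v -3.648 0.789 -2.201
v -1.332 2.071 -2.319
v -1.938 0.581 -1.406
v -2.621 2.737 -2.088
v -3.228 1.247 -1.175
v -0.616 3.135 -2.949
v -1.592 2.95 -2.389
v -0.559 4.83 -2.289
v -1.534 4.645 -1.729
v 0.334 2.535 -1.491
v -0.641 2.35 -0.931
v 0.392 4.23 -0.831
v -0.584 4.045 -0.271
f 2 4 1
f 5 2 1
f 1 4 3
f 3 5 1
f 2 8 4
f 6 2 5
f 6 8 2
f 4 8 3
f 7 5 3
f 3 8 7
f 7 6 5
f 8 6 7
f 10 12 9
f 13 10 9
f 9 12 11
f 11 13 9
f 10 16 12
f 14 10 13
f 14 16 10
f 12 16 11
f 15 13 11
f 11 16 15
f 15 14 13
f 16 14 15



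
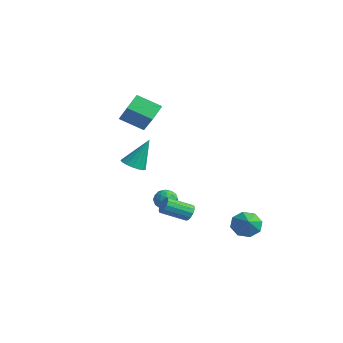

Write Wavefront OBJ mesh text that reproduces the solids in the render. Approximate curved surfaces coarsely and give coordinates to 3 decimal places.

v -3.658 1.062 1.818
v -4.65 0.002 2.603
v -4.089 1.974 2.505
v -5.081 0.914 3.29
v -2.159 0.706 3.23
v -3.151 -0.354 4.015
v -2.59 1.618 3.917
v -3.582 0.558 4.702
v 3.705 -0.649 -1.509
v 4.011 -0.971 -1.85
v 3.421 -2.272 -1.153
v 3.115 -1.951 -0.811
v 4.19 -0.916 -1.595
v 3.6 -2.217 -0.898
v 4.215 -0.776 -1.314
v 3.624 -2.077 -0.617
v 4.078 -0.596 -1.094
v 3.487 -1.897 -0.397
v 3.822 -0.433 -1.005
v 3.232 -1.734 -0.308
v 3.53 -0.339 -1.077
v 2.939 -1.64 -0.38
v 3.293 -0.343 -1.286
v 2.703 -1.644 -0.588
v 3.187 -0.444 -1.565
v 2.597 -1.746 -0.868
v 3.246 -0.611 -1.826
v 2.655 -1.912 -1.129
v 3.45 -0.79 -1.987
v 2.86 -2.091 -1.29
v 3.736 -0.924 -1.996
v 3.145 -2.225 -1.298
v 2.76 3.741 -3.919
v 3.287 3.636 -4.666
v 3.68 3.239 -3.201
v 3.384 4.26 -4.354
v 3.116 4.58 -3.787
v 2.639 4.408 -3.297
v 2.234 3.846 -3.172
v 2.137 3.223 -3.484
v 2.405 2.903 -4.051
v 2.881 3.074 -4.541
v -2.436 -0.425 -0.166
v -1.903 0.062 -0.487
v -2.184 0.505 1.666
v -2.232 0.244 -0.534
v -2.607 0.272 -0.496
v -2.943 0.14 -0.383
v -3.163 -0.121 -0.221
v -3.216 -0.451 -0.045
v -3.091 -0.776 0.102
v -2.815 -1.02 0.188
v -2.453 -1.128 0.193
v -2.087 -1.075 0.116
v -1.801 -0.873 -0.026
v -1.66 -0.568 -0.2
v -1.697 -0.231 -0.366
v -2.187 2.009 -2.77
v -1.499 1.917 -3.07
v -2.601 1.063 -3.43
v -1.913 0.971 -3.73
v -2.031 0.816 -2.999
v -1.775 1.4 -2.591
v -2.325 1.58 -3.909
v -2.069 2.164 -3.501
v -1.584 1.652 -3.774
v -1.402 1.179 -3.212
v -2.698 1.801 -3.288
v -2.516 1.328 -2.726
v -1.807 2.046 -2.862
v -2.293 0.934 -3.638
v -2.363 0.843 -3.208
v -1.958 0.789 -3.384
v -1.969 1.742 -2.58
v -1.564 1.688 -2.757
v -1.877 1.041 -2.715
v -2.536 1.292 -3.743
v -2.131 1.238 -3.92
v -2.142 2.191 -3.116
v -1.737 2.137 -3.292
v -2.223 1.939 -3.785
v -1.452 1.836 -3.453
v -1.695 1.28 -3.84
v -1.938 1.638 -3.946
v -1.787 1.981 -3.706
v -1.345 1.558 -3.122
v -1.588 1.002 -3.51
v -1.658 0.911 -3.08
v -1.507 1.254 -2.84
v -1.395 1.402 -3.536
v -2.512 1.978 -2.99
v -2.755 1.422 -3.378
v -2.593 1.726 -3.66
v -2.442 2.069 -3.42
v -2.405 1.7 -2.66
v -2.648 1.144 -3.047
v -2.313 0.999 -2.794
v -2.162 1.342 -2.554
v -2.705 1.578 -2.964
f 2 4 1
f 5 2 1
f 1 4 3
f 3 5 1
f 2 8 4
f 6 2 5
f 6 8 2
f 4 8 3
f 7 5 3
f 3 8 7
f 7 6 5
f 8 6 7
f 10 9 13
f 10 13 11
f 11 13 14
f 11 14 12
f 13 9 15
f 13 15 14
f 14 15 16
f 14 16 12
f 15 9 17
f 15 17 16
f 16 17 18
f 16 18 12
f 17 9 19
f 17 19 18
f 18 19 20
f 18 20 12
f 19 9 21
f 19 21 20
f 20 21 22
f 20 22 12
f 21 9 23
f 21 23 22
f 22 23 24
f 22 24 12
f 23 9 25
f 23 25 24
f 24 25 26
f 24 26 12
f 25 9 27
f 25 27 26
f 26 27 28
f 26 28 12
f 27 9 29
f 27 29 28
f 28 29 30
f 28 30 12
f 29 9 31
f 29 31 30
f 30 31 32
f 30 32 12
f 31 9 10
f 31 10 32
f 32 10 11
f 32 11 12
f 34 33 36
f 34 36 35
f 36 33 37
f 36 37 35
f 37 33 38
f 37 38 35
f 38 33 39
f 38 39 35
f 39 33 40
f 39 40 35
f 40 33 41
f 40 41 35
f 41 33 42
f 41 42 35
f 42 33 34
f 42 34 35
f 44 43 46
f 44 46 45
f 46 43 47
f 46 47 45
f 47 43 48
f 47 48 45
f 48 43 49
f 48 49 45
f 49 43 50
f 49 50 45
f 50 43 51
f 50 51 45
f 51 43 52
f 51 52 45
f 52 43 53
f 52 53 45
f 53 43 54
f 53 54 45
f 54 43 55
f 54 55 45
f 55 43 56
f 55 56 45
f 56 43 57
f 56 57 45
f 57 43 44
f 57 44 45
f 58 95 74
f 95 69 98
f 74 98 63
f 95 98 74
f 58 74 70
f 74 63 75
f 70 75 59
f 74 75 70
f 58 70 79
f 70 59 80
f 79 80 65
f 70 80 79
f 58 79 91
f 79 65 94
f 91 94 68
f 79 94 91
f 58 91 95
f 91 68 99
f 95 99 69
f 91 99 95
f 59 75 86
f 75 63 89
f 86 89 67
f 75 89 86
f 63 98 76
f 98 69 97
f 76 97 62
f 98 97 76
f 69 99 96
f 99 68 92
f 96 92 60
f 99 92 96
f 68 94 93
f 94 65 81
f 93 81 64
f 94 81 93
f 65 80 85
f 80 59 82
f 85 82 66
f 80 82 85
f 61 87 73
f 87 67 88
f 73 88 62
f 87 88 73
f 61 73 71
f 73 62 72
f 71 72 60
f 73 72 71
f 61 71 78
f 71 60 77
f 78 77 64
f 71 77 78
f 61 78 83
f 78 64 84
f 83 84 66
f 78 84 83
f 61 83 87
f 83 66 90
f 87 90 67
f 83 90 87
f 62 88 76
f 88 67 89
f 76 89 63
f 88 89 76
f 60 72 96
f 72 62 97
f 96 97 69
f 72 97 96
f 64 77 93
f 77 60 92
f 93 92 68
f 77 92 93
f 66 84 85
f 84 64 81
f 85 81 65
f 84 81 85
f 67 90 86
f 90 66 82
f 86 82 59
f 90 82 86



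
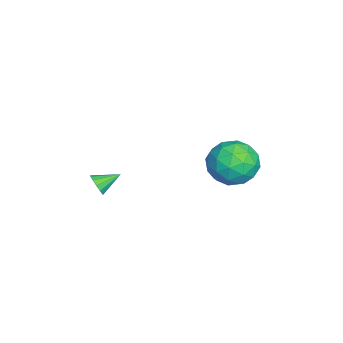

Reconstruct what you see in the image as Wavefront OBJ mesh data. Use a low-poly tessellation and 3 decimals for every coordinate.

v 1.169 3.58 0.268
v 1.818 3.593 1.338
v 2.522 2.307 -0.538
v 3.171 2.32 0.532
v 2.048 1.77 0.488
v 1.212 2.556 0.986
v 3.128 3.344 -0.186
v 2.292 4.13 0.312
v 3.029 3.447 1.057
v 2.362 2.474 1.474
v 1.978 3.426 -0.674
v 1.311 2.453 -0.257
v 1.375 3.698 0.874
v 2.965 2.202 -0.074
v 2.305 1.878 -0.099
v 2.687 1.886 0.529
v 1.019 3.089 0.667
v 1.4 3.096 1.296
v 1.536 2.025 0.796
v 2.94 2.804 -0.496
v 3.321 2.811 0.133
v 1.653 4.014 0.271
v 2.035 4.022 0.899
v 2.804 3.875 0.004
v 2.468 3.62 1.337
v 3.263 2.872 0.863
v 3.238 3.474 0.441
v 2.746 3.936 0.734
v 2.076 3.048 1.582
v 2.871 2.3 1.108
v 2.211 1.976 1.083
v 1.72 2.439 1.376
v 2.788 2.962 1.417
v 1.469 3.6 -0.308
v 2.264 2.852 -0.782
v 2.62 3.461 -0.576
v 2.129 3.924 -0.283
v 1.077 3.028 -0.063
v 1.872 2.28 -0.537
v 1.594 1.964 0.066
v 1.102 2.426 0.359
v 1.552 2.938 -0.617
v 3.923 -2.676 -0.102
v 4.104 -2.387 -0.559
v 3.497 -1.704 0.342
v 3.807 -2.487 -0.627
v 3.546 -2.646 -0.529
v 3.405 -2.815 -0.295
v 3.428 -2.94 0.001
v 3.609 -2.981 0.263
v 3.889 -2.925 0.409
v 4.18 -2.79 0.394
v 4.39 -2.618 0.22
v 4.451 -2.465 -0.055
v 4.344 -2.379 -0.346
f 1 38 17
f 38 12 41
f 17 41 6
f 38 41 17
f 1 17 13
f 17 6 18
f 13 18 2
f 17 18 13
f 1 13 22
f 13 2 23
f 22 23 8
f 13 23 22
f 1 22 34
f 22 8 37
f 34 37 11
f 22 37 34
f 1 34 38
f 34 11 42
f 38 42 12
f 34 42 38
f 2 18 29
f 18 6 32
f 29 32 10
f 18 32 29
f 6 41 19
f 41 12 40
f 19 40 5
f 41 40 19
f 12 42 39
f 42 11 35
f 39 35 3
f 42 35 39
f 11 37 36
f 37 8 24
f 36 24 7
f 37 24 36
f 8 23 28
f 23 2 25
f 28 25 9
f 23 25 28
f 4 30 16
f 30 10 31
f 16 31 5
f 30 31 16
f 4 16 14
f 16 5 15
f 14 15 3
f 16 15 14
f 4 14 21
f 14 3 20
f 21 20 7
f 14 20 21
f 4 21 26
f 21 7 27
f 26 27 9
f 21 27 26
f 4 26 30
f 26 9 33
f 30 33 10
f 26 33 30
f 5 31 19
f 31 10 32
f 19 32 6
f 31 32 19
f 3 15 39
f 15 5 40
f 39 40 12
f 15 40 39
f 7 20 36
f 20 3 35
f 36 35 11
f 20 35 36
f 9 27 28
f 27 7 24
f 28 24 8
f 27 24 28
f 10 33 29
f 33 9 25
f 29 25 2
f 33 25 29
f 44 43 46
f 44 46 45
f 46 43 47
f 46 47 45
f 47 43 48
f 47 48 45
f 48 43 49
f 48 49 45
f 49 43 50
f 49 50 45
f 50 43 51
f 50 51 45
f 51 43 52
f 51 52 45
f 52 43 53
f 52 53 45
f 53 43 54
f 53 54 45
f 54 43 55
f 54 55 45
f 55 43 44
f 55 44 45



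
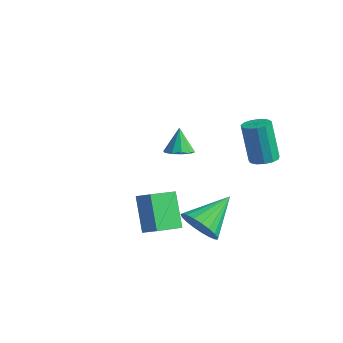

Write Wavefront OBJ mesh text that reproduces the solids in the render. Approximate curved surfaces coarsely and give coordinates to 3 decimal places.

v -2.933 2.332 -2.265
v -2.348 1.95 -1.965
v -3.347 2.728 -0.955
v -2.206 2.389 -2.053
v -2.341 2.806 -2.221
v -2.702 3.042 -2.407
v -3.152 3.006 -2.538
v -3.518 2.713 -2.565
v -3.66 2.274 -2.478
v -3.525 1.858 -2.309
v -3.164 1.622 -2.123
v -2.714 1.657 -1.992
v 1.017 -2.449 -0.756
v 0.94 -3.878 -0.275
v 1.818 -2.326 -0.261
v 1.741 -3.755 0.22
v 2.059 -3.025 -2.3
v 1.982 -4.454 -1.819
v 2.86 -2.902 -1.805
v 2.783 -4.331 -1.324
v 3.215 1.746 0.643
v 3.877 1.632 0.839
v 3.287 1.68 2.854
v 2.625 1.794 2.657
v 3.834 2.024 0.817
v 3.243 2.072 2.832
v 3.594 2.327 0.74
v 3.003 2.375 2.754
v 3.233 2.446 0.631
v 2.643 2.494 2.646
v 2.868 2.342 0.526
v 2.277 2.39 2.541
v 2.612 2.05 0.459
v 2.021 2.098 2.473
v 2.548 1.66 0.449
v 1.957 1.709 2.464
v 2.696 1.298 0.501
v 2.105 1.347 2.516
v 3.009 1.079 0.598
v 2.418 1.127 2.613
v 3.387 1.071 0.709
v 2.796 1.119 2.724
v 3.711 1.277 0.799
v 3.12 1.325 2.814
v 2.602 -1.634 -2.545
v 3.504 -1.916 -2.043
v 2.598 0.254 -1.475
v 3.66 -1.711 -2.405
v 3.633 -1.492 -2.792
v 3.428 -1.298 -3.136
v 3.08 -1.162 -3.377
v 2.65 -1.107 -3.475
v 2.211 -1.144 -3.412
v 1.839 -1.266 -3.198
v 1.6 -1.451 -2.872
v 1.534 -1.668 -2.489
v 1.653 -1.879 -2.116
v 1.936 -2.048 -1.817
v 2.334 -2.145 -1.644
v 2.778 -2.154 -1.626
v 3.192 -2.073 -1.767
f 2 1 4
f 2 4 3
f 4 1 5
f 4 5 3
f 5 1 6
f 5 6 3
f 6 1 7
f 6 7 3
f 7 1 8
f 7 8 3
f 8 1 9
f 8 9 3
f 9 1 10
f 9 10 3
f 10 1 11
f 10 11 3
f 11 1 12
f 11 12 3
f 12 1 2
f 12 2 3
f 14 16 13
f 17 14 13
f 13 16 15
f 15 17 13
f 14 20 16
f 18 14 17
f 18 20 14
f 16 20 15
f 19 17 15
f 15 20 19
f 19 18 17
f 20 18 19
f 22 21 25
f 22 25 23
f 23 25 26
f 23 26 24
f 25 21 27
f 25 27 26
f 26 27 28
f 26 28 24
f 27 21 29
f 27 29 28
f 28 29 30
f 28 30 24
f 29 21 31
f 29 31 30
f 30 31 32
f 30 32 24
f 31 21 33
f 31 33 32
f 32 33 34
f 32 34 24
f 33 21 35
f 33 35 34
f 34 35 36
f 34 36 24
f 35 21 37
f 35 37 36
f 36 37 38
f 36 38 24
f 37 21 39
f 37 39 38
f 38 39 40
f 38 40 24
f 39 21 41
f 39 41 40
f 40 41 42
f 40 42 24
f 41 21 43
f 41 43 42
f 42 43 44
f 42 44 24
f 43 21 22
f 43 22 44
f 44 22 23
f 44 23 24
f 46 45 48
f 46 48 47
f 48 45 49
f 48 49 47
f 49 45 50
f 49 50 47
f 50 45 51
f 50 51 47
f 51 45 52
f 51 52 47
f 52 45 53
f 52 53 47
f 53 45 54
f 53 54 47
f 54 45 55
f 54 55 47
f 55 45 56
f 55 56 47
f 56 45 57
f 56 57 47
f 57 45 58
f 57 58 47
f 58 45 59
f 58 59 47
f 59 45 60
f 59 60 47
f 60 45 61
f 60 61 47
f 61 45 46
f 61 46 47



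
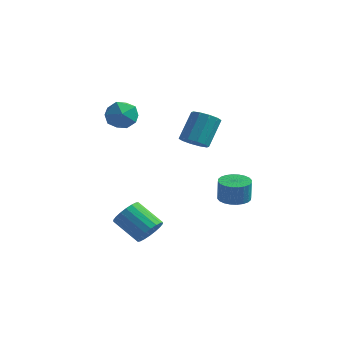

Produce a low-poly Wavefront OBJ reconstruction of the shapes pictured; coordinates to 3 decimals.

v -2.383 0.552 4.462
v -1.5 -0.042 4.588
v -2.94 -0.538 3.232
v -2.057 -1.132 3.358
v -2.797 -1.101 4.133
v -2.453 -0.427 4.894
v -1.987 -0.153 2.926
v -1.643 0.521 3.687
v -1.255 -0.478 3.639
v -1.755 -1.064 4.385
v -2.685 0.484 3.435
v -3.185 -0.102 4.181
v 0.637 -2.475 -3.291
v 1.107 -2.705 -2.534
v -0.467 -2.494 -1.492
v -0.937 -2.265 -2.249
v 1.152 -2.298 -2.549
v -0.423 -2.087 -1.507
v 1.094 -1.926 -2.711
v -0.48 -1.716 -1.669
v 0.946 -1.663 -2.988
v -0.628 -1.453 -1.946
v 0.737 -1.561 -3.325
v -0.837 -1.351 -2.283
v 0.508 -1.64 -3.655
v -1.066 -1.43 -2.613
v 0.305 -1.885 -3.913
v -1.27 -1.674 -2.871
v 0.167 -2.246 -4.048
v -1.407 -2.035 -3.006
v 0.123 -2.653 -4.033
v -1.452 -2.442 -2.991
v 0.18 -3.024 -3.871
v -1.394 -2.814 -2.829
v 0.328 -3.287 -3.594
v -1.246 -3.077 -2.552
v 0.537 -3.389 -3.257
v -1.037 -3.179 -2.215
v 0.766 -3.31 -2.927
v -0.808 -3.1 -1.885
v 0.97 -3.066 -2.669
v -0.605 -2.855 -1.627
v 0.97 1.944 1.578
v 1.458 1.36 2
v 1.598 2.592 3.544
v 1.11 3.176 3.122
v 1.787 1.678 1.717
v 1.926 2.909 3.261
v 1.803 2.097 1.38
v 1.943 3.329 2.925
v 1.502 2.458 1.12
v 1.642 3.69 2.664
v 0.997 2.623 1.034
v 1.137 3.854 2.578
v 0.482 2.528 1.156
v 0.622 3.76 2.7
v 0.154 2.211 1.439
v 0.293 3.442 2.983
v 0.137 1.791 1.775
v 0.277 3.023 3.32
v 0.438 1.43 2.036
v 0.578 2.662 3.58
v 0.943 1.266 2.122
v 1.083 2.497 3.666
v 3.787 1.146 -1.654
v 4.546 0.645 -1.7
v 4.592 0.594 -0.371
v 3.833 1.094 -0.326
v 4.68 0.974 -1.692
v 4.726 0.923 -0.363
v 4.678 1.329 -1.678
v 4.724 1.278 -0.35
v 4.541 1.656 -1.661
v 4.587 1.605 -0.332
v 4.288 1.905 -1.642
v 4.334 1.854 -0.314
v 3.96 2.038 -1.626
v 4.006 1.987 -0.298
v 3.605 2.036 -1.614
v 3.651 1.985 -0.285
v 3.278 1.898 -1.608
v 3.324 1.847 -0.279
v 3.028 1.646 -1.609
v 3.074 1.595 -0.28
v 2.894 1.317 -1.617
v 2.94 1.266 -0.288
v 2.896 0.962 -1.63
v 2.942 0.911 -0.302
v 3.033 0.635 -1.648
v 3.079 0.584 -0.319
v 3.286 0.386 -1.666
v 3.332 0.335 -0.338
v 3.614 0.253 -1.682
v 3.66 0.202 -0.354
v 3.969 0.255 -1.695
v 4.015 0.204 -0.366
v 4.296 0.393 -1.701
v 4.342 0.342 -0.372
f 1 12 6
f 1 6 2
f 1 2 8
f 1 8 11
f 1 11 12
f 2 6 10
f 6 12 5
f 12 11 3
f 11 8 7
f 8 2 9
f 4 10 5
f 4 5 3
f 4 3 7
f 4 7 9
f 4 9 10
f 5 10 6
f 3 5 12
f 7 3 11
f 9 7 8
f 10 9 2
f 14 13 17
f 14 17 15
f 15 17 18
f 15 18 16
f 17 13 19
f 17 19 18
f 18 19 20
f 18 20 16
f 19 13 21
f 19 21 20
f 20 21 22
f 20 22 16
f 21 13 23
f 21 23 22
f 22 23 24
f 22 24 16
f 23 13 25
f 23 25 24
f 24 25 26
f 24 26 16
f 25 13 27
f 25 27 26
f 26 27 28
f 26 28 16
f 27 13 29
f 27 29 28
f 28 29 30
f 28 30 16
f 29 13 31
f 29 31 30
f 30 31 32
f 30 32 16
f 31 13 33
f 31 33 32
f 32 33 34
f 32 34 16
f 33 13 35
f 33 35 34
f 34 35 36
f 34 36 16
f 35 13 37
f 35 37 36
f 36 37 38
f 36 38 16
f 37 13 39
f 37 39 38
f 38 39 40
f 38 40 16
f 39 13 41
f 39 41 40
f 40 41 42
f 40 42 16
f 41 13 14
f 41 14 42
f 42 14 15
f 42 15 16
f 44 43 47
f 44 47 45
f 45 47 48
f 45 48 46
f 47 43 49
f 47 49 48
f 48 49 50
f 48 50 46
f 49 43 51
f 49 51 50
f 50 51 52
f 50 52 46
f 51 43 53
f 51 53 52
f 52 53 54
f 52 54 46
f 53 43 55
f 53 55 54
f 54 55 56
f 54 56 46
f 55 43 57
f 55 57 56
f 56 57 58
f 56 58 46
f 57 43 59
f 57 59 58
f 58 59 60
f 58 60 46
f 59 43 61
f 59 61 60
f 60 61 62
f 60 62 46
f 61 43 63
f 61 63 62
f 62 63 64
f 62 64 46
f 63 43 44
f 63 44 64
f 64 44 45
f 64 45 46
f 66 65 69
f 66 69 67
f 67 69 70
f 67 70 68
f 69 65 71
f 69 71 70
f 70 71 72
f 70 72 68
f 71 65 73
f 71 73 72
f 72 73 74
f 72 74 68
f 73 65 75
f 73 75 74
f 74 75 76
f 74 76 68
f 75 65 77
f 75 77 76
f 76 77 78
f 76 78 68
f 77 65 79
f 77 79 78
f 78 79 80
f 78 80 68
f 79 65 81
f 79 81 80
f 80 81 82
f 80 82 68
f 81 65 83
f 81 83 82
f 82 83 84
f 82 84 68
f 83 65 85
f 83 85 84
f 84 85 86
f 84 86 68
f 85 65 87
f 85 87 86
f 86 87 88
f 86 88 68
f 87 65 89
f 87 89 88
f 88 89 90
f 88 90 68
f 89 65 91
f 89 91 90
f 90 91 92
f 90 92 68
f 91 65 93
f 91 93 92
f 92 93 94
f 92 94 68
f 93 65 95
f 93 95 94
f 94 95 96
f 94 96 68
f 95 65 97
f 95 97 96
f 96 97 98
f 96 98 68
f 97 65 66
f 97 66 98
f 98 66 67
f 98 67 68



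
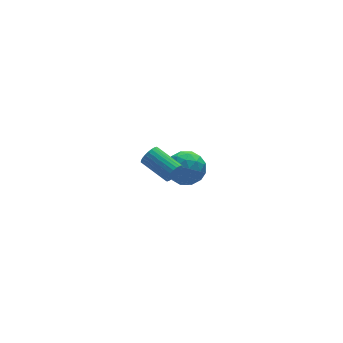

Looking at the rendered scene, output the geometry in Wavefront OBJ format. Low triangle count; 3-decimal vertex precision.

v -0.406 -4.72 3.523
v -0.233 -4.458 3
v -0.921 -2.978 3.514
v -1.094 -3.24 4.037
v -0.45 -4.538 2.942
v -1.137 -3.059 3.456
v -0.659 -4.646 2.973
v -1.347 -3.167 3.487
v -0.831 -4.766 3.087
v -1.518 -3.286 3.601
v -0.937 -4.878 3.268
v -1.625 -3.399 3.782
v -0.963 -4.966 3.488
v -1.651 -3.487 4.001
v -0.904 -5.017 3.713
v -1.592 -3.538 4.226
v -0.769 -5.022 3.909
v -1.457 -3.543 4.422
v -0.579 -4.982 4.046
v -1.267 -3.502 4.56
v -0.363 -4.901 4.104
v -1.05 -3.422 4.618
v -0.153 -4.793 4.073
v -0.841 -3.314 4.587
v 0.018 -4.674 3.959
v -0.669 -3.194 4.473
v 0.125 -4.561 3.778
v -0.563 -3.082 4.292
v 0.151 -4.473 3.559
v -0.537 -2.994 4.072
v 0.092 -4.422 3.334
v -0.596 -2.943 3.847
v -0.043 -4.417 3.138
v -0.731 -2.938 3.651
v 2.738 2.464 -2.346
v 3.892 2.277 -2.209
v 2.708 1.223 -3.791
v 3.862 1.036 -3.654
v 3.103 0.66 -2.836
v 3.122 1.427 -1.943
v 3.478 2.073 -4.057
v 3.497 2.84 -3.164
v 4.35 2.035 -3.266
v 4.118 1.162 -2.511
v 2.482 2.338 -3.489
v 2.25 1.465 -2.734
v 3.317 2.48 -2.151
v 3.283 1.02 -3.849
v 2.836 0.799 -3.369
v 3.515 0.689 -3.288
v 2.865 1.98 -1.994
v 3.543 1.87 -1.913
v 3.08 0.919 -2.282
v 3.057 1.63 -4.087
v 3.735 1.52 -4.006
v 3.085 2.811 -2.712
v 3.764 2.701 -2.631
v 3.52 2.581 -3.718
v 4.265 2.227 -2.691
v 4.248 1.498 -3.541
v 4.022 2.107 -3.778
v 4.033 2.558 -3.253
v 4.129 1.714 -2.248
v 4.111 0.984 -3.097
v 3.665 0.763 -2.616
v 3.676 1.214 -2.091
v 4.398 1.572 -2.869
v 2.489 2.516 -2.903
v 2.471 1.786 -3.752
v 2.924 2.286 -3.909
v 2.935 2.737 -3.384
v 2.352 2.002 -2.459
v 2.335 1.273 -3.309
v 2.567 0.942 -2.747
v 2.578 1.393 -2.222
v 2.202 1.928 -3.131
f 2 1 5
f 2 5 3
f 3 5 6
f 3 6 4
f 5 1 7
f 5 7 6
f 6 7 8
f 6 8 4
f 7 1 9
f 7 9 8
f 8 9 10
f 8 10 4
f 9 1 11
f 9 11 10
f 10 11 12
f 10 12 4
f 11 1 13
f 11 13 12
f 12 13 14
f 12 14 4
f 13 1 15
f 13 15 14
f 14 15 16
f 14 16 4
f 15 1 17
f 15 17 16
f 16 17 18
f 16 18 4
f 17 1 19
f 17 19 18
f 18 19 20
f 18 20 4
f 19 1 21
f 19 21 20
f 20 21 22
f 20 22 4
f 21 1 23
f 21 23 22
f 22 23 24
f 22 24 4
f 23 1 25
f 23 25 24
f 24 25 26
f 24 26 4
f 25 1 27
f 25 27 26
f 26 27 28
f 26 28 4
f 27 1 29
f 27 29 28
f 28 29 30
f 28 30 4
f 29 1 31
f 29 31 30
f 30 31 32
f 30 32 4
f 31 1 33
f 31 33 32
f 32 33 34
f 32 34 4
f 33 1 2
f 33 2 34
f 34 2 3
f 34 3 4
f 35 72 51
f 72 46 75
f 51 75 40
f 72 75 51
f 35 51 47
f 51 40 52
f 47 52 36
f 51 52 47
f 35 47 56
f 47 36 57
f 56 57 42
f 47 57 56
f 35 56 68
f 56 42 71
f 68 71 45
f 56 71 68
f 35 68 72
f 68 45 76
f 72 76 46
f 68 76 72
f 36 52 63
f 52 40 66
f 63 66 44
f 52 66 63
f 40 75 53
f 75 46 74
f 53 74 39
f 75 74 53
f 46 76 73
f 76 45 69
f 73 69 37
f 76 69 73
f 45 71 70
f 71 42 58
f 70 58 41
f 71 58 70
f 42 57 62
f 57 36 59
f 62 59 43
f 57 59 62
f 38 64 50
f 64 44 65
f 50 65 39
f 64 65 50
f 38 50 48
f 50 39 49
f 48 49 37
f 50 49 48
f 38 48 55
f 48 37 54
f 55 54 41
f 48 54 55
f 38 55 60
f 55 41 61
f 60 61 43
f 55 61 60
f 38 60 64
f 60 43 67
f 64 67 44
f 60 67 64
f 39 65 53
f 65 44 66
f 53 66 40
f 65 66 53
f 37 49 73
f 49 39 74
f 73 74 46
f 49 74 73
f 41 54 70
f 54 37 69
f 70 69 45
f 54 69 70
f 43 61 62
f 61 41 58
f 62 58 42
f 61 58 62
f 44 67 63
f 67 43 59
f 63 59 36
f 67 59 63



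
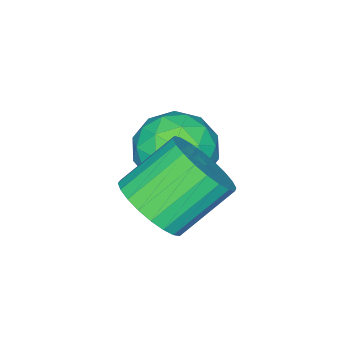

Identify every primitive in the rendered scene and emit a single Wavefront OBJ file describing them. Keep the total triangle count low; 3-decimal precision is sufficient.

v 3.329 2.705 0.523
v 3.613 2.35 0.013
v 2.327 2.53 0.087
v 2.611 2.175 -0.423
v 2.613 1.922 0.212
v 3.231 2.03 0.481
v 2.709 2.85 -0.381
v 3.327 2.958 -0.112
v 3.229 2.44 -0.546
v 3.17 1.866 -0.18
v 2.77 3.014 0.28
v 2.711 2.44 0.646
v 3.559 2.543 0.306
v 2.381 2.337 -0.206
v 2.382 2.188 0.167
v 2.549 1.98 -0.133
v 3.334 2.354 0.581
v 3.501 2.146 0.281
v 2.914 1.894 0.398
v 2.439 2.734 -0.181
v 2.606 2.526 -0.481
v 3.391 2.9 0.233
v 3.558 2.692 -0.067
v 3.026 2.986 -0.298
v 3.5 2.387 -0.322
v 2.912 2.284 -0.578
v 2.969 2.681 -0.554
v 3.333 2.745 -0.395
v 3.465 2.05 -0.107
v 2.877 1.947 -0.363
v 2.878 1.798 0.01
v 3.241 1.861 0.168
v 3.24 2.102 -0.435
v 3.063 2.933 0.463
v 2.475 2.83 0.207
v 2.699 3.019 -0.068
v 3.062 3.082 0.09
v 3.028 2.596 0.678
v 2.44 2.493 0.422
v 2.607 2.135 0.495
v 2.971 2.199 0.654
v 2.7 2.778 0.535
v 4.24 2.977 -0.072
v 4.67 3.342 0.185
v 3.929 3.729 0.87
v 3.5 3.363 0.612
v 4.583 3.486 0.011
v 3.843 3.873 0.696
v 4.445 3.553 -0.176
v 3.705 3.939 0.509
v 4.276 3.532 -0.347
v 3.535 3.918 0.338
v 4.101 3.426 -0.477
v 3.36 3.812 0.208
v 3.947 3.252 -0.544
v 3.207 3.638 0.14
v 3.838 3.036 -0.541
v 3.098 3.422 0.144
v 3.79 2.811 -0.465
v 3.05 3.198 0.22
v 3.811 2.611 -0.33
v 3.07 2.998 0.355
v 3.897 2.467 -0.156
v 3.157 2.854 0.529
v 4.035 2.401 0.031
v 3.295 2.787 0.716
v 4.205 2.422 0.202
v 3.464 2.808 0.887
v 4.38 2.528 0.332
v 3.639 2.914 1.017
v 4.533 2.702 0.4
v 3.793 3.088 1.084
v 4.642 2.918 0.396
v 3.902 3.304 1.081
v 4.69 3.142 0.32
v 3.95 3.529 1.005
f 1 38 17
f 38 12 41
f 17 41 6
f 38 41 17
f 1 17 13
f 17 6 18
f 13 18 2
f 17 18 13
f 1 13 22
f 13 2 23
f 22 23 8
f 13 23 22
f 1 22 34
f 22 8 37
f 34 37 11
f 22 37 34
f 1 34 38
f 34 11 42
f 38 42 12
f 34 42 38
f 2 18 29
f 18 6 32
f 29 32 10
f 18 32 29
f 6 41 19
f 41 12 40
f 19 40 5
f 41 40 19
f 12 42 39
f 42 11 35
f 39 35 3
f 42 35 39
f 11 37 36
f 37 8 24
f 36 24 7
f 37 24 36
f 8 23 28
f 23 2 25
f 28 25 9
f 23 25 28
f 4 30 16
f 30 10 31
f 16 31 5
f 30 31 16
f 4 16 14
f 16 5 15
f 14 15 3
f 16 15 14
f 4 14 21
f 14 3 20
f 21 20 7
f 14 20 21
f 4 21 26
f 21 7 27
f 26 27 9
f 21 27 26
f 4 26 30
f 26 9 33
f 30 33 10
f 26 33 30
f 5 31 19
f 31 10 32
f 19 32 6
f 31 32 19
f 3 15 39
f 15 5 40
f 39 40 12
f 15 40 39
f 7 20 36
f 20 3 35
f 36 35 11
f 20 35 36
f 9 27 28
f 27 7 24
f 28 24 8
f 27 24 28
f 10 33 29
f 33 9 25
f 29 25 2
f 33 25 29
f 44 43 47
f 44 47 45
f 45 47 48
f 45 48 46
f 47 43 49
f 47 49 48
f 48 49 50
f 48 50 46
f 49 43 51
f 49 51 50
f 50 51 52
f 50 52 46
f 51 43 53
f 51 53 52
f 52 53 54
f 52 54 46
f 53 43 55
f 53 55 54
f 54 55 56
f 54 56 46
f 55 43 57
f 55 57 56
f 56 57 58
f 56 58 46
f 57 43 59
f 57 59 58
f 58 59 60
f 58 60 46
f 59 43 61
f 59 61 60
f 60 61 62
f 60 62 46
f 61 43 63
f 61 63 62
f 62 63 64
f 62 64 46
f 63 43 65
f 63 65 64
f 64 65 66
f 64 66 46
f 65 43 67
f 65 67 66
f 66 67 68
f 66 68 46
f 67 43 69
f 67 69 68
f 68 69 70
f 68 70 46
f 69 43 71
f 69 71 70
f 70 71 72
f 70 72 46
f 71 43 73
f 71 73 72
f 72 73 74
f 72 74 46
f 73 43 75
f 73 75 74
f 74 75 76
f 74 76 46
f 75 43 44
f 75 44 76
f 76 44 45
f 76 45 46



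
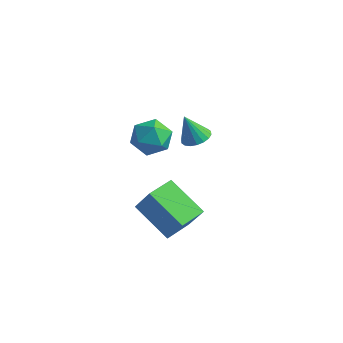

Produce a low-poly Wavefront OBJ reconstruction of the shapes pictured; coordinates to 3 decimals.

v 2.727 -4.534 -0.801
v 1.008 -4.401 0.251
v 2.822 -3.198 -0.815
v 1.103 -3.064 0.237
v 3.497 -4.576 0.463
v 1.778 -4.442 1.515
v 3.592 -3.239 0.449
v 1.873 -3.106 1.501
v -1.694 0.656 1.282
v -0.734 0.557 0.952
v -2.166 -0.557 0.268
v -1.206 -0.656 -0.062
v -1.449 -0.929 0.89
v -1.157 -0.179 1.517
v -1.743 0.179 -0.297
v -1.451 0.929 0.33
v -0.764 0.263 -0.024
v -0.582 -0.422 0.71
v -2.318 0.422 0.51
v -2.136 -0.263 1.244
v -0.338 1.76 -0.004
v 0.28 1.445 0.151
v -0.802 1.5 1.324
v 0.333 1.747 0.229
v 0.254 2.051 0.26
v 0.057 2.297 0.24
v -0.217 2.438 0.171
v -0.516 2.444 0.068
v -0.779 2.314 -0.049
v -0.955 2.075 -0.158
v -1.009 1.774 -0.236
v -0.929 1.47 -0.268
v -0.733 1.223 -0.247
v -0.458 1.083 -0.179
v -0.16 1.077 -0.075
v 0.104 1.206 0.042
f 2 4 1
f 5 2 1
f 1 4 3
f 3 5 1
f 2 8 4
f 6 2 5
f 6 8 2
f 4 8 3
f 7 5 3
f 3 8 7
f 7 6 5
f 8 6 7
f 9 20 14
f 9 14 10
f 9 10 16
f 9 16 19
f 9 19 20
f 10 14 18
f 14 20 13
f 20 19 11
f 19 16 15
f 16 10 17
f 12 18 13
f 12 13 11
f 12 11 15
f 12 15 17
f 12 17 18
f 13 18 14
f 11 13 20
f 15 11 19
f 17 15 16
f 18 17 10
f 22 21 24
f 22 24 23
f 24 21 25
f 24 25 23
f 25 21 26
f 25 26 23
f 26 21 27
f 26 27 23
f 27 21 28
f 27 28 23
f 28 21 29
f 28 29 23
f 29 21 30
f 29 30 23
f 30 21 31
f 30 31 23
f 31 21 32
f 31 32 23
f 32 21 33
f 32 33 23
f 33 21 34
f 33 34 23
f 34 21 35
f 34 35 23
f 35 21 36
f 35 36 23
f 36 21 22
f 36 22 23

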